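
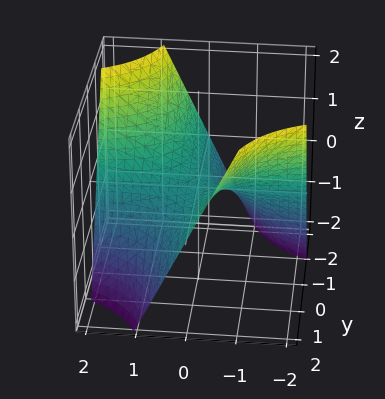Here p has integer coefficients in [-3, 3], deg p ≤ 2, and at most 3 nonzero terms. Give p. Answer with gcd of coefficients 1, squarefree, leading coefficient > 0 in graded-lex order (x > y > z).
The degree is 2 — a hyperbolic paraboloid; a quadric.
From the axis intercepts and sections: it meets the z-axis at z = 0 (among the integer gridlines); every point of the y-axis in the box is on the surface; the visible x-axis segment lies entirely on the surface.
Solving for integer coefficients yields p as stated.

x*y + z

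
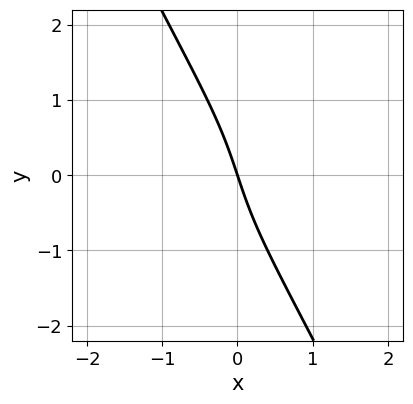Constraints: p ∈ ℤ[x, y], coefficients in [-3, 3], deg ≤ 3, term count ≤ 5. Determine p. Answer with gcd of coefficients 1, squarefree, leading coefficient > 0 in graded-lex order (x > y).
2*x*y^2 + y^3 + 3*x + y

1. Degree: the shape is more complex than any degree-2 curve, so deg p = 3.
2. From the axis intercepts and sections: one y-axis crossing is at y = 0; it meets the x-axis at x = 0 (among the integer gridlines).
3. Putting this together gives p.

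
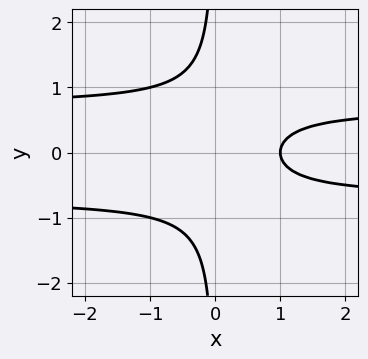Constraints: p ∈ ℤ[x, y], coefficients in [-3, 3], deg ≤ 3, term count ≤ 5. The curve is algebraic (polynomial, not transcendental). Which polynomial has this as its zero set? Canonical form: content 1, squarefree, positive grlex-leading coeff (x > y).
2*x*y^2 - x + 1

deg p = 3.
Symmetries: the y ↦ −y reflection is a symmetry, so y appears only in even powers.
From the axis intercepts and sections: it misses every integer gridline on the y-axis; one x-axis crossing is at x = 1.
Together with the visible shape, these determine p as stated.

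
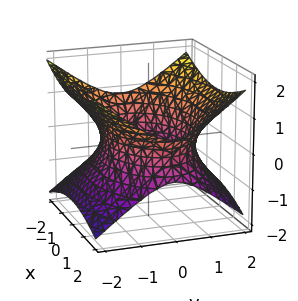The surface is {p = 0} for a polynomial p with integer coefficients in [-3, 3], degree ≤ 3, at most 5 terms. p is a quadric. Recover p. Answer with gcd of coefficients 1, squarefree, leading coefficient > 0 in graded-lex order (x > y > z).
x^2 + 2*y^2 - 3*z^2 - 3

(a) Degree: one connected sheet with a waist; a quadric, so deg p = 2.
(b) Symmetries: mirror symmetry z ↦ −z ⇒ only even powers of z; mirror symmetry x ↦ −x ⇒ only even powers of x; it's symmetric under y → −y, forcing even powers of y.
(c) Against the integer gridlines: the surface avoids every integer z-axis point in the box.
(d) Putting this together gives p.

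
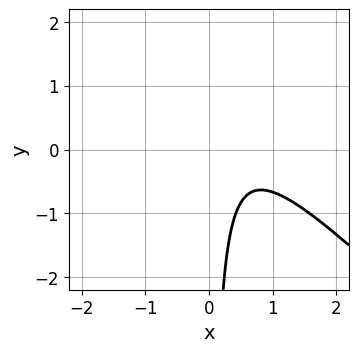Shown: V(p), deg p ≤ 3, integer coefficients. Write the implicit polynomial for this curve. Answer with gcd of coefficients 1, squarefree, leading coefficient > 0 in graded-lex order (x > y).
1. The degree is 2 — the shape is more complex than any degree-1 curve.
2. From the visible intercepts: the curve avoids every integer x-axis point in the box; it misses every integer gridline on the y-axis.
3. Assembling these constraints gives the stated polynomial.

3*x^2 + 3*x*y - 3*x + 2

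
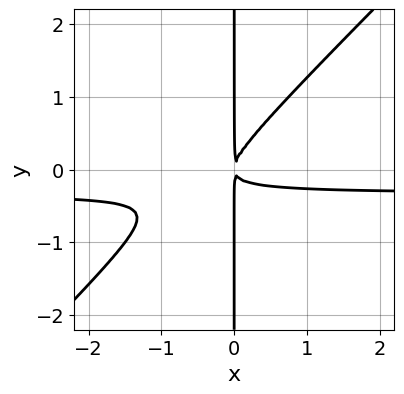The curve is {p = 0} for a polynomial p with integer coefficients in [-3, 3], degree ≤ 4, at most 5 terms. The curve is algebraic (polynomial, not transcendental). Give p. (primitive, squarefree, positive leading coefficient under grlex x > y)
3*x^2*y - 3*x*y^2 + x^2

The degree is 3 — no degree-2 curve has this shape.
From the axis intercepts and sections: every point of the y-axis in the box is on the curve.
These observations pin down the coefficients.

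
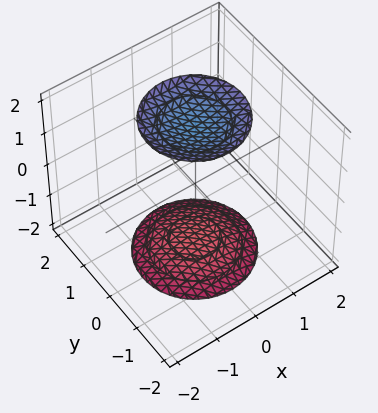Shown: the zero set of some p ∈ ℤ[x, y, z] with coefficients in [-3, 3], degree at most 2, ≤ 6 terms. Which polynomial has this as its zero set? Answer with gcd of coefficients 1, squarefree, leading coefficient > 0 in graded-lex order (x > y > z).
x^2 + y^2 - z^2 + 3

1. The picture has 2 separate pieces.
2. The degree is 2 — two separate bowl-shaped sheets opening away from each other; a quadric.
3. Symmetries: the surface is invariant under rotation about z: p = q(x² + y², z); it's symmetric under z → −z, forcing even powers of z.
4. Against the integer gridlines: a circular section at z = -2 has radius exactly 1; it misses every integer gridline on the y-axis; it misses every integer gridline on the x-axis.
5. These observations pin down the coefficients.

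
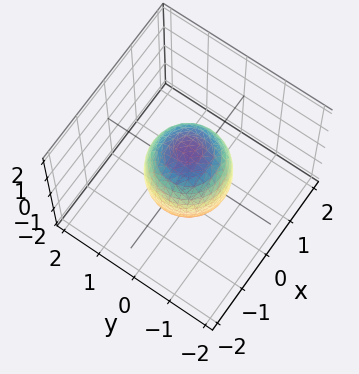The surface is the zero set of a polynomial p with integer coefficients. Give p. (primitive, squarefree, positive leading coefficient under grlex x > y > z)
(a) deg p = 2.
(b) Symmetries: rotational symmetry about the z-axis ⇒ p depends on x, y only through x² + y²; the z ↦ −z reflection is a symmetry, so z appears only in even powers.
(c) From the visible intercepts: among the integer gridlines, it crosses the x-axis at x ∈ {-1, 1}; among the integer gridlines, it crosses the y-axis at y ∈ {-1, 1}; a circular section at z = 0 has radius exactly 1.
(d) These observations pin down the coefficients.

2*x^2 + 2*y^2 + z^2 - 2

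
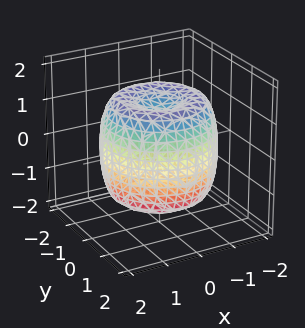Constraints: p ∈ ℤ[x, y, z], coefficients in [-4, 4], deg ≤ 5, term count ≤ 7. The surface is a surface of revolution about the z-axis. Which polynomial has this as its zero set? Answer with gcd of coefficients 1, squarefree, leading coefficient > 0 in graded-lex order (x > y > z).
Degree: no degree-3 surface has this shape, so deg p = 4.
Symmetries: rotational symmetry about the z-axis ⇒ p depends on x, y only through x² + y².
Observable constraints: the z-axis gridline crossings are at z ∈ {-1, 1}; a circular section at z = 0 has radius between 1 and 2.
Fitting integer coefficients to these (and the overall shape) gives p.

x^4 + 2*x^2*y^2 + y^4 - 2*x^2 - 2*y^2 + z^2 - 1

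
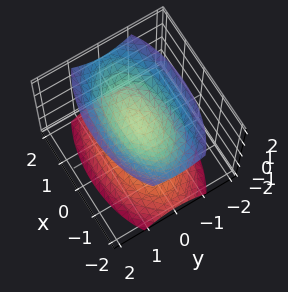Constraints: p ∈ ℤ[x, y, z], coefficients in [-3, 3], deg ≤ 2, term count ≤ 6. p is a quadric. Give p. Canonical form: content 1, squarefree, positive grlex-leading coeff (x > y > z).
1. The picture has 2 separate pieces.
2. deg p = 2.
3. Symmetries: the y ↦ −y reflection is a symmetry, so y appears only in even powers; mirror symmetry x ↦ −x ⇒ only even powers of x; mirror symmetry z ↦ −z ⇒ only even powers of z.
4. Observable constraints: the surface avoids every integer x-axis point in the box; the surface avoids every integer y-axis point in the box.
5. The integer polynomial consistent with all of this is the stated p.

x^2 + 3*y^2 - 2*z^2 + 1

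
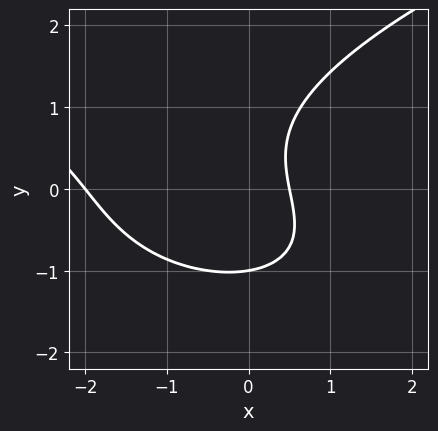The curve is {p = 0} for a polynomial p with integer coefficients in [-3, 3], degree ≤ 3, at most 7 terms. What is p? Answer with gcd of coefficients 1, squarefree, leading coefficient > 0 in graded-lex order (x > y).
Degree: the shape is more complex than any degree-2 curve, so deg p = 3.
From the axis intercepts and sections: one x-axis crossing is at x = -2; one y-axis crossing is at y = -1.
Matching integer coefficients to the picture gives p.

2*y^3 - 2*x^2 - 2*x*y - 3*x + 2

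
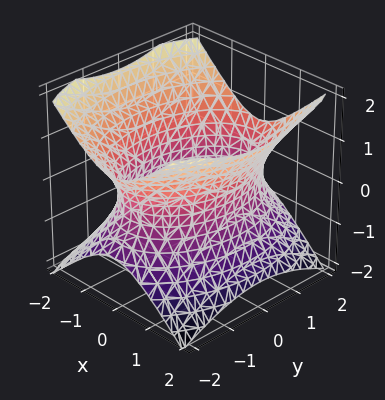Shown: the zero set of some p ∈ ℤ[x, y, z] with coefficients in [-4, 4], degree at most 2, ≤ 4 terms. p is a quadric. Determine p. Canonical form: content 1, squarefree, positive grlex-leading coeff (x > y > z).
First, deg p = 2. One connected sheet with a waist; a quadric.
Then, symmetries: the y ↦ −y reflection is a symmetry, so y appears only in even powers; mirror symmetry z ↦ −z ⇒ only even powers of z; it's symmetric under x → −x, forcing even powers of x.
Next, reading off the gridlines: it misses every integer gridline on the z-axis.
Finally, these observations pin down the coefficients.

2*x^2 + y^2 - 2*z^2 - 3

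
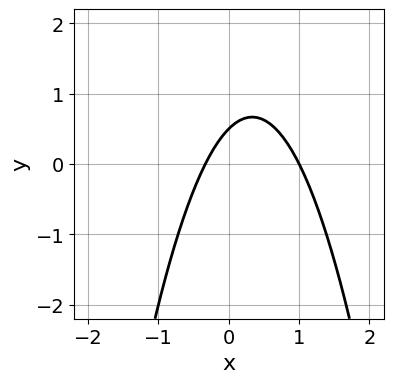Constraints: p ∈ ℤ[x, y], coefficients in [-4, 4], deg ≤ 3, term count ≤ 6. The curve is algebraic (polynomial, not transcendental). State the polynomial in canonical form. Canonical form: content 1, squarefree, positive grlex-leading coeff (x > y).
(a) The degree is 2 — a generic line meets the curve in up to 2 points.
(b) From the axis intercepts and sections: one x-axis crossing is at x = 1.
(c) Solving for integer coefficients yields p as stated.

3*x^2 - 2*x + 2*y - 1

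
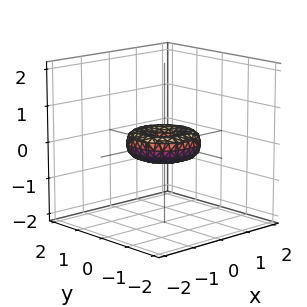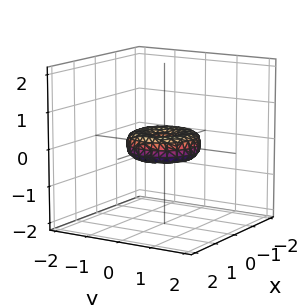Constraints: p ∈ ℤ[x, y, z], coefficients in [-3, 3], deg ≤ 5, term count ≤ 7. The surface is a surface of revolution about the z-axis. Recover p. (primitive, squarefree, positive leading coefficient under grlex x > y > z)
x^4 + 2*x^2*y^2 + y^4 - x^2 - y^2 + 2*z^2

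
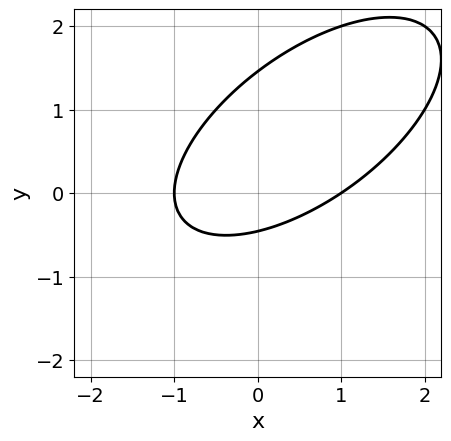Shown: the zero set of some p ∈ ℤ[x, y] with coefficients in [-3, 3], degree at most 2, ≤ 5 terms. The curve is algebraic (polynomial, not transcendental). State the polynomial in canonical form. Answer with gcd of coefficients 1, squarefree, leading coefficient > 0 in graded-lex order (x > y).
2*x^2 - 3*x*y + 3*y^2 - 3*y - 2

First, deg p = 2. No degree-1 curve has this shape.
Next, checking where it meets the axes: among the integer gridlines, it crosses the x-axis at x ∈ {-1, 1}.
Finally, matching integer coefficients to the picture gives p.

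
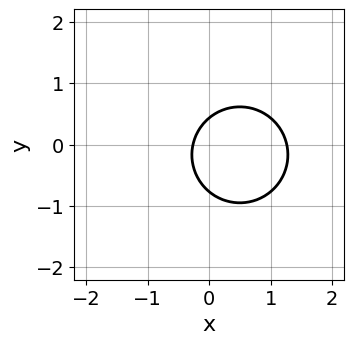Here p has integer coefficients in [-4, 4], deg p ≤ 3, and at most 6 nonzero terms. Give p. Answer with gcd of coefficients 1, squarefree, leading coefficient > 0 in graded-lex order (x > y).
(a) The degree is 2 — no degree-1 curve has this shape.
(b) The integer polynomial consistent with all of this is the stated p.

3*x^2 + 3*y^2 - 3*x + y - 1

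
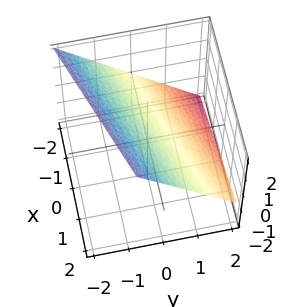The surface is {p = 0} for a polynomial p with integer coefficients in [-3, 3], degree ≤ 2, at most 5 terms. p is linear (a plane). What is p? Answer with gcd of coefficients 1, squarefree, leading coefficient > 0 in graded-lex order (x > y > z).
x - 3*y - 3*z + 2

deg p = 1.
Observable constraints: one x-axis crossing is at x = -2.
Together with the visible shape, these determine p as stated.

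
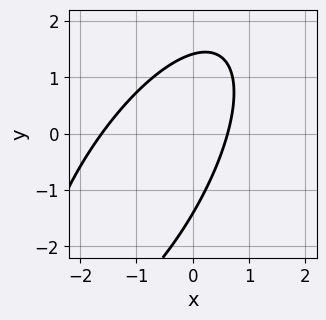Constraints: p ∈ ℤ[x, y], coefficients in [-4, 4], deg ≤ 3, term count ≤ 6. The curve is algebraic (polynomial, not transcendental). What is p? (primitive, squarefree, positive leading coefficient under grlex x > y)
2*x^2 - 2*x*y + y^2 + 2*x - 2

(a) The degree is 2 — the shape is more complex than any degree-1 curve.
(b) Putting this together gives p.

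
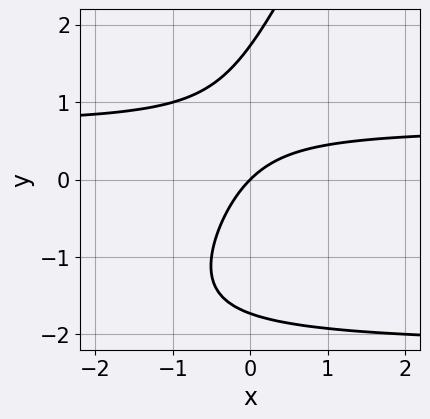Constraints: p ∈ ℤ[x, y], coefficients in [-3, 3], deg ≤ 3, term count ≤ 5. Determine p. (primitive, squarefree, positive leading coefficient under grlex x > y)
2*x*y^2 - y^3 + 3*x*y - 3*x + 3*y

(a) The degree is 3 — no degree-2 curve has this shape.
(b) Against the integer gridlines: it meets the x-axis at x = 0 (among the integer gridlines); it meets the y-axis at y = 0 (among the integer gridlines).
(c) Fitting integer coefficients to these (and the overall shape) gives p.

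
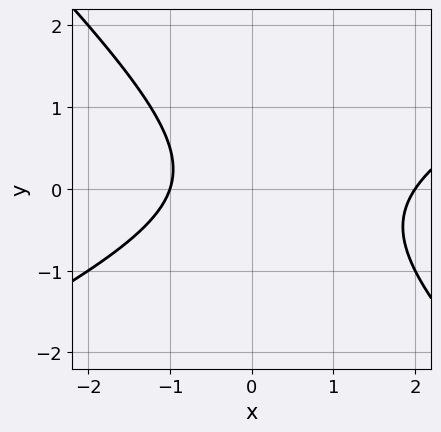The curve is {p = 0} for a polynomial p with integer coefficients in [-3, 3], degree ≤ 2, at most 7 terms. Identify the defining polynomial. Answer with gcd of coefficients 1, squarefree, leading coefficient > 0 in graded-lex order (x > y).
x^2 - x*y - 2*y^2 - x - 2

(a) deg p = 2.
(b) Against the integer gridlines: the x-axis gridline crossings are at x ∈ {-1, 2}; no y-intercept at any integer in the box.
(c) The integer polynomial consistent with all of this is the stated p.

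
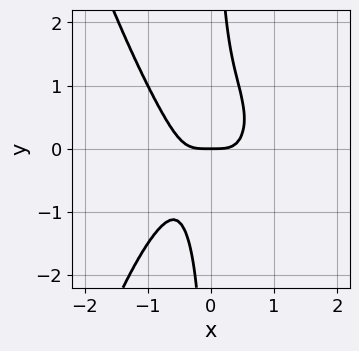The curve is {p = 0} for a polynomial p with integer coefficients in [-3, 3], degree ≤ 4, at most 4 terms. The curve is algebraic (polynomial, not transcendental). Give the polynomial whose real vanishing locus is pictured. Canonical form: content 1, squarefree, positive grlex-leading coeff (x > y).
3*x^4 + 2*x*y^2 - y

The degree is 4 — a generic line meets the curve in up to 4 points.
Against the integer gridlines: it meets the x-axis at x = 0 (among the integer gridlines); it crosses the y-axis at the gridline y = 0.
Assembling these constraints gives the stated polynomial.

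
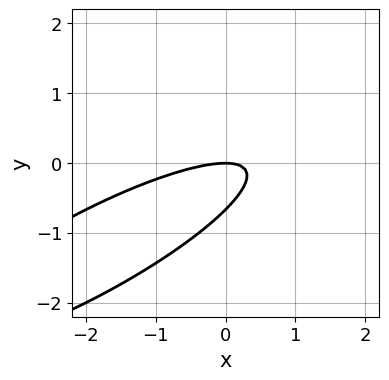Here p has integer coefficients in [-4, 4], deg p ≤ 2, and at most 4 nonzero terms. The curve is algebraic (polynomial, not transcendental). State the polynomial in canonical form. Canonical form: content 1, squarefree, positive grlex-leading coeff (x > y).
(a) The degree is 2 — no degree-1 curve has this shape.
(b) From the axis intercepts and sections: one x-axis crossing is at x = 0; it meets the y-axis at y = 0 (among the integer gridlines).
(c) The integer polynomial consistent with all of this is the stated p.

x^2 - 3*x*y + 3*y^2 + 2*y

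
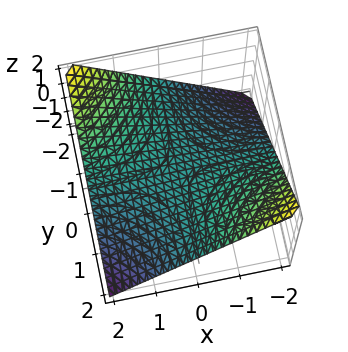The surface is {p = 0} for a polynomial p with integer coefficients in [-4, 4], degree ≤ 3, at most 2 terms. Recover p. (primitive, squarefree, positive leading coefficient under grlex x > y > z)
x*y + 2*z

deg p = 2.
From the axis intercepts and sections: the visible x-axis segment lies entirely on the surface; every point of the y-axis in the box is on the surface; it meets the z-axis at z = 0 (among the integer gridlines).
Solving for integer coefficients yields p as stated.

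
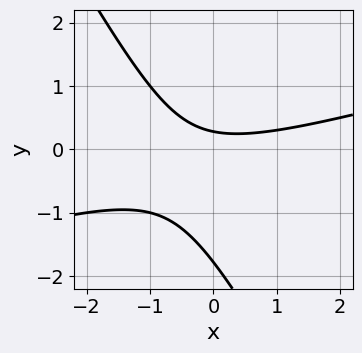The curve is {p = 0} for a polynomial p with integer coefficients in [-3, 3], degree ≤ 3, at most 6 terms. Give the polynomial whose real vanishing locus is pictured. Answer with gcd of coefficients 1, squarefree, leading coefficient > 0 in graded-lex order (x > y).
x^2 - 3*x*y - 2*y^2 - 3*y + 1

First, the degree is 2 — a generic line meets the curve in up to 2 points.
Then, from the visible intercepts: no x-intercept at any integer in the box.
Finally, together with the visible shape, these determine p as stated.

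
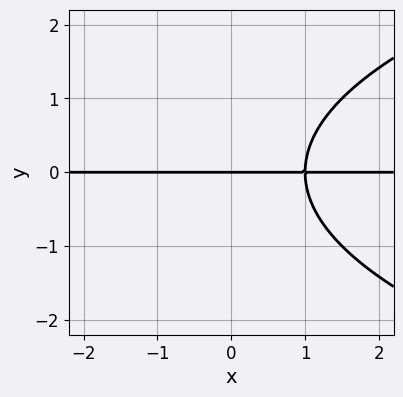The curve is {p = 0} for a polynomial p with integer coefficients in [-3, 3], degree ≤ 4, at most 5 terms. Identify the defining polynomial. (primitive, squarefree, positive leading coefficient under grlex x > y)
y^3 - 2*x*y + 2*y

(a) The degree is 3 — a generic line meets the curve in up to 3 points.
(b) From the visible intercepts: it crosses the y-axis at the gridline y = 0; every point of the x-axis in the box is on the curve.
(c) Together with the visible shape, these determine p as stated.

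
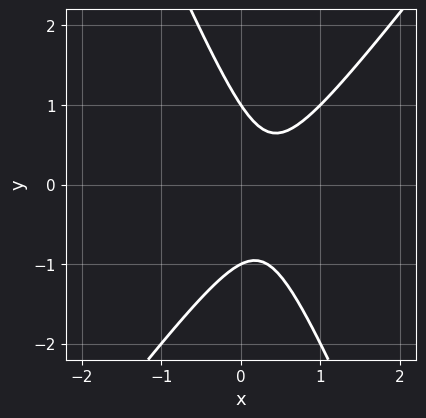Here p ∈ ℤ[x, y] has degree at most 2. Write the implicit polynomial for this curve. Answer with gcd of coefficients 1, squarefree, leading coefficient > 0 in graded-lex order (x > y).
(a) The degree is 2 — the shape is more complex than any degree-1 curve.
(b) Reading off the gridlines: the curve avoids every integer x-axis point in the box; among the integer gridlines, it crosses the y-axis at y ∈ {-1, 1}.
(c) Matching integer coefficients to the picture gives p.

3*x^2 - x*y - y^2 - 2*x + 1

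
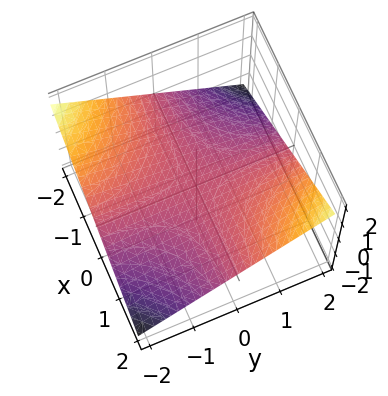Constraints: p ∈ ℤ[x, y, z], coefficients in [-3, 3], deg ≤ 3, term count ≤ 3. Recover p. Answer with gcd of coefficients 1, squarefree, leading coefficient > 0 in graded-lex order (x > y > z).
x*y - 3*z

First, degree: a saddle surface; a quadric, so deg p = 2.
Then, observable constraints: one z-axis crossing is at z = 0; every point of the y-axis in the box is on the surface; every point of the x-axis in the box is on the surface.
Finally, putting this together gives p.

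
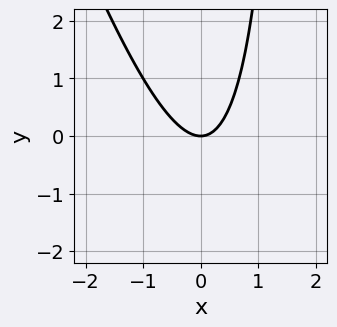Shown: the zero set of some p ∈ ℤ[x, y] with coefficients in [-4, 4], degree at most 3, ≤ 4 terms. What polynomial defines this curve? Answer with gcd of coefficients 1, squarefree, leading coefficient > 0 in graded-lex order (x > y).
First, deg p = 2. A generic line meets the curve in up to 2 points.
Then, against the integer gridlines: one x-axis crossing is at x = 0; one y-axis crossing is at y = 0.
Finally, assembling these constraints gives the stated polynomial.

3*x^2 + x*y - 2*y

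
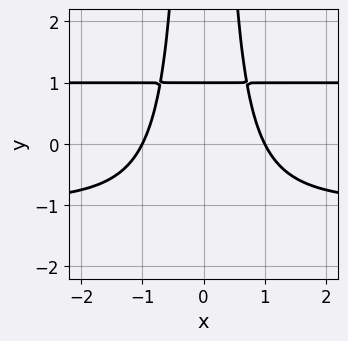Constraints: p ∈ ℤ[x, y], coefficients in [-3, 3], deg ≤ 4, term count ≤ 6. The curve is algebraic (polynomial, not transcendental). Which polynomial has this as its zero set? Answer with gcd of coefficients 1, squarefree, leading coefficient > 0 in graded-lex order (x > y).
First, degree: the shape is more complex than any degree-3 curve, so deg p = 4.
Then, symmetries: the x ↦ −x reflection is a symmetry, so x appears only in even powers.
Then, from the axis intercepts and sections: the x-axis gridline crossings are at x ∈ {-1, 1}; one y-axis crossing is at y = 1.
Finally, these observations pin down the coefficients.

x^2*y^2 - x^2 - y + 1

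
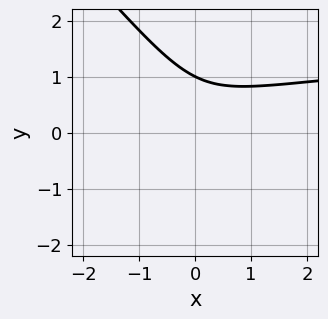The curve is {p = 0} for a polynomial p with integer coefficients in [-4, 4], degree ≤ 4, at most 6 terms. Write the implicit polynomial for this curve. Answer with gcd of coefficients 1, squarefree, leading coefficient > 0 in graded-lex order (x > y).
x^2*y + 3*x*y^2 + 2*y^3 - 2*x^2 - 2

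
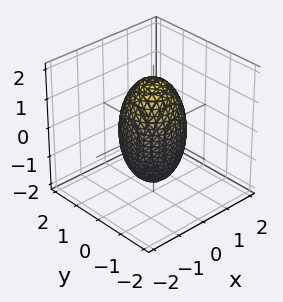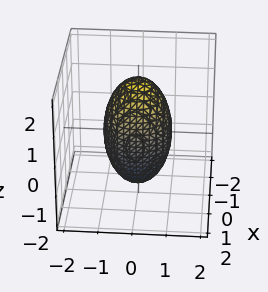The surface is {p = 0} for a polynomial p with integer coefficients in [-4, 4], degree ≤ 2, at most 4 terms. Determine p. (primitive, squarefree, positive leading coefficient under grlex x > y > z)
(a) The degree is 2 — the shape is more complex than any degree-1 surface.
(b) Symmetry: the z-axis is an axis of rotation, so x and y enter only as x² + y².
(c) Reading off the gridlines: the x-axis gridline crossings are at x ∈ {-1, 1}; a circular section at z = 1 has radius between 0 and 1.
(d) The integer polynomial consistent with all of this is the stated p.

3*x^2 + 3*y^2 + z^2 - 3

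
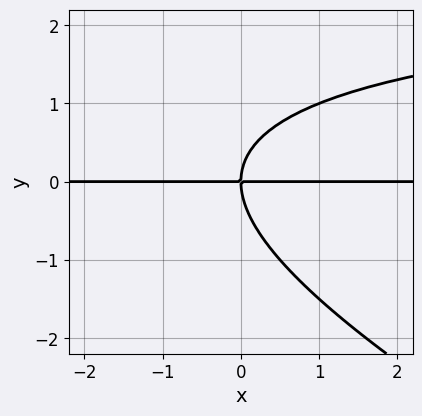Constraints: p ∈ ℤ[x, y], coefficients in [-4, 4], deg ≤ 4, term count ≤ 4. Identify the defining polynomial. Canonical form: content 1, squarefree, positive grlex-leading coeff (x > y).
x*y^2 + 2*y^3 - 3*x*y

1. The degree is 3 — a generic line meets the curve in up to 3 points.
2. Against the integer gridlines: one y-axis crossing is at y = 0; the visible x-axis segment lies entirely on the curve.
3. These observations pin down the coefficients.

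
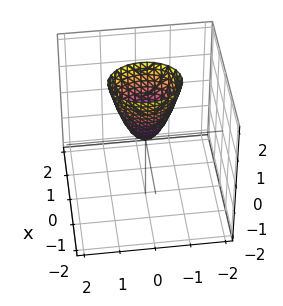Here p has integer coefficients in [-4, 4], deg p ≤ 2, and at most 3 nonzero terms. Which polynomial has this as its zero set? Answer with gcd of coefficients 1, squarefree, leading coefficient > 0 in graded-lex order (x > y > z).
1. Degree: a paraboloid; a quadric, so deg p = 2.
2. Symmetries: it's symmetric under x → −x, forcing even powers of x; the y ↦ −y reflection is a symmetry, so y appears only in even powers.
3. Reading off the gridlines: it meets the y-axis at y = 0 (among the integer gridlines); it crosses the z-axis at the gridline z = 0; one x-axis crossing is at x = 0.
4. Assembling these constraints gives the stated polynomial.

3*x^2 + 2*y^2 - z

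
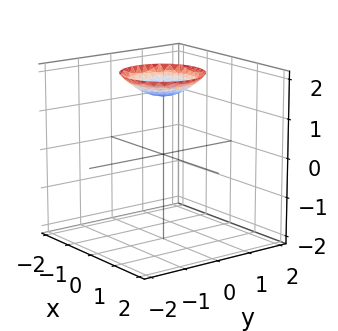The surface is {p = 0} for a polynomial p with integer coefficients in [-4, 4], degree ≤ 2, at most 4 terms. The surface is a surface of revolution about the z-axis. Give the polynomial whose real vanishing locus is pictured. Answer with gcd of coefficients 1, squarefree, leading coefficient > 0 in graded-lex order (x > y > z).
Degree: a generic line meets the surface in up to 2 points, so deg p = 2.
Symmetries: the z-axis is an axis of rotation, so x and y enter only as x² + y².
Observable constraints: the surface avoids every integer y-axis point in the box; no x-intercept at any integer in the box.
Matching integer coefficients to the picture gives p.

x^2 + y^2 - 2*z + 3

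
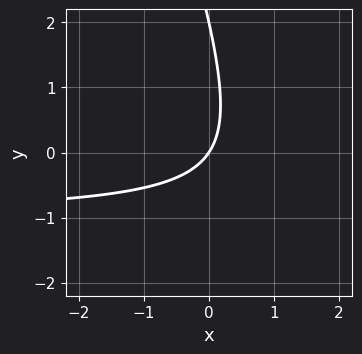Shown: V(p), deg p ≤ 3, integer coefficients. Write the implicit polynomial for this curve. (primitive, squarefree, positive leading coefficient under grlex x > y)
1. The degree is 2 — no degree-1 curve has this shape.
2. Observable constraints: it crosses the x-axis at the gridline x = 0; the y-axis gridline crossings are at y ∈ {0, 2}.
3. Matching integer coefficients to the picture gives p.

3*x*y + y^2 + 3*x - 2*y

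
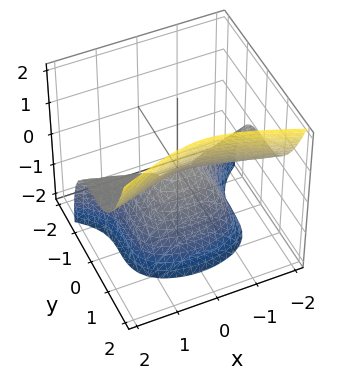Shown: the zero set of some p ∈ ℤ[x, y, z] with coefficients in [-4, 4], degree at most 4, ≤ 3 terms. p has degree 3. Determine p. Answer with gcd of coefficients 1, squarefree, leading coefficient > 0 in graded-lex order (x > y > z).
(a) Degree: no degree-2 surface has this shape, so deg p = 3.
(b) Checking where it meets the axes: it crosses the y-axis at the gridline y = 0; one z-axis crossing is at z = 0; every point of the x-axis in the box is on the surface.
(c) Assembling these constraints gives the stated polynomial.

x^2*z - 2*y^3 + z^2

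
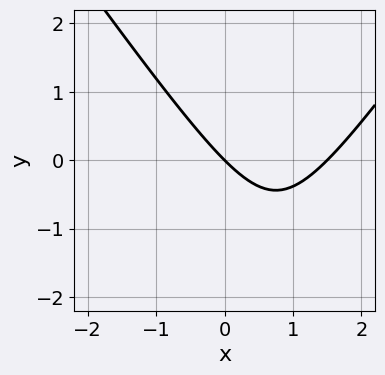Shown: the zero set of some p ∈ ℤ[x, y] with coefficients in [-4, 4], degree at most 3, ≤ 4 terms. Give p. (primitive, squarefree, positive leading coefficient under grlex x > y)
2*x^2 - y^2 - 3*x - 3*y

First, the degree is 2 — no degree-1 curve has this shape.
Next, from the visible intercepts: one y-axis crossing is at y = 0; it crosses the x-axis at the gridline x = 0.
Finally, matching integer coefficients to the picture gives p.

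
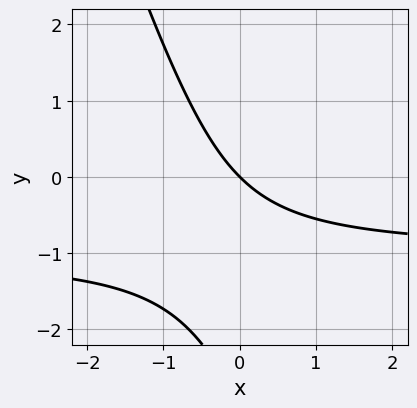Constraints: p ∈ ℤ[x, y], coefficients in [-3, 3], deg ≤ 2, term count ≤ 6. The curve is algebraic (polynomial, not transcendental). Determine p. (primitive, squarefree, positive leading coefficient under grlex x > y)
(a) The degree is 2 — a generic line meets the curve in up to 2 points.
(b) Against the integer gridlines: it crosses the x-axis at the gridline x = 0; it meets the y-axis at y = 0 (among the integer gridlines).
(c) Putting this together gives p.

3*x*y + y^2 + 3*x + 3*y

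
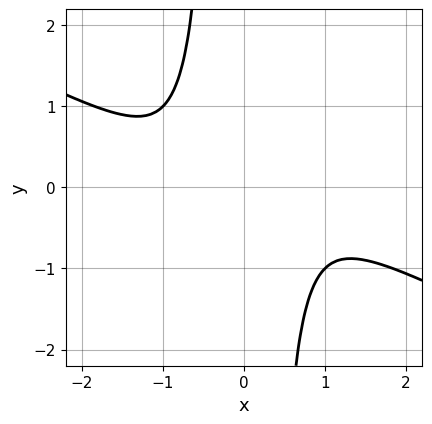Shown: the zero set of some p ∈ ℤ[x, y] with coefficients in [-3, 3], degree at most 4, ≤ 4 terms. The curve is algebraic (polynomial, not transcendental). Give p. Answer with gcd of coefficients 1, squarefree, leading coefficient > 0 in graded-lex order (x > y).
(a) Degree: the shape is more complex than any degree-3 curve, so deg p = 4.
(b) Reading off the gridlines: it misses every integer gridline on the x-axis; it misses every integer gridline on the y-axis.
(c) Solving for integer coefficients yields p as stated.

x^4 + 2*x^3*y + 1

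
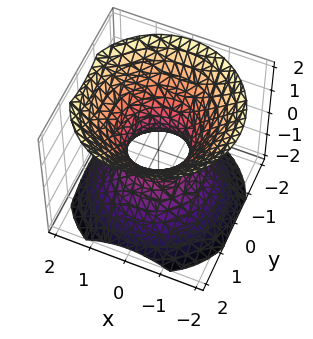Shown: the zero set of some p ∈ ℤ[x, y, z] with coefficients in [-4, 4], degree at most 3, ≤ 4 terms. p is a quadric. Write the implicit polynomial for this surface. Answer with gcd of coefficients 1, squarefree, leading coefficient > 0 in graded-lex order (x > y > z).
First, the degree is 2 — one connected sheet with a waist; a quadric.
Next, by symmetry, the z-axis is an axis of rotation, so x and y enter only as x² + y²; it's symmetric under z → −z, forcing even powers of z.
Next, checking where it meets the axes: a circular section at z = 1 has radius between 1 and 2; no z-intercept at any integer in the box.
Finally, the integer polynomial consistent with all of this is the stated p.

3*x^2 + 3*y^2 - 3*z^2 - 2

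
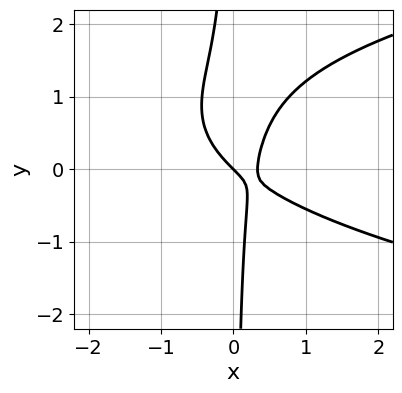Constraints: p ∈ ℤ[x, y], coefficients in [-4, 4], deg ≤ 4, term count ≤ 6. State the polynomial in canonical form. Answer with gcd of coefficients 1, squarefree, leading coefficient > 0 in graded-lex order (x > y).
3*x*y^2 - 3*x^2 - 3*x*y + x + y

1. deg p = 3. The shape is more complex than any degree-2 curve.
2. Reading off the gridlines: it meets the y-axis at y = 0 (among the integer gridlines); it crosses the x-axis at the gridline x = 0.
3. Solving for integer coefficients yields p as stated.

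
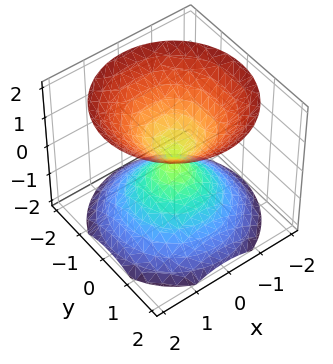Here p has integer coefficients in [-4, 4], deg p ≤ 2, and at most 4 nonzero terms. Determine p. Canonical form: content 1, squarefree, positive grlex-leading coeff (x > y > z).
x^2 + y^2 - z^2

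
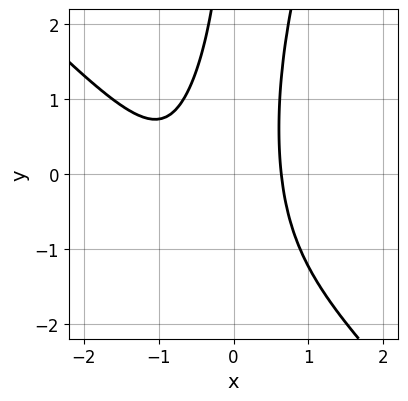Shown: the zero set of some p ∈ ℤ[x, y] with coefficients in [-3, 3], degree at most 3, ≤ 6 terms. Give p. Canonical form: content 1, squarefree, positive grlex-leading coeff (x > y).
3*x^3 + 2*x^2*y - x*y^2 + 3*x^2 - 2

(a) Degree: no degree-2 curve has this shape, so deg p = 3.
(b) From the axis intercepts and sections: the curve avoids every integer y-axis point in the box.
(c) Fitting integer coefficients to these (and the overall shape) gives p.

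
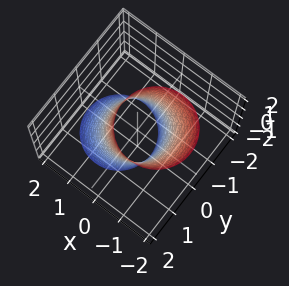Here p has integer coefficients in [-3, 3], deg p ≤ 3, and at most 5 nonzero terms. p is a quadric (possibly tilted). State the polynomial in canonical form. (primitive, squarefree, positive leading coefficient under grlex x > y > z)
1. deg p = 2. The shape is more complex than any degree-1 surface.
2. Checking where it meets the axes: among the integer gridlines, it crosses the y-axis at y ∈ {-1, 1}; the x-axis gridline crossings are at x ∈ {-1, 1}.
3. These observations pin down the coefficients.

3*x^2 + 2*x*z + 3*y^2 - 3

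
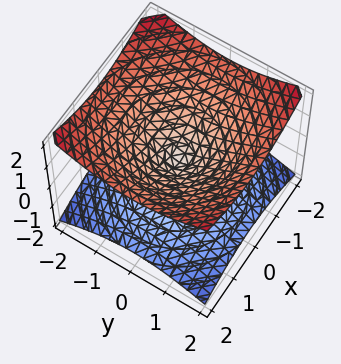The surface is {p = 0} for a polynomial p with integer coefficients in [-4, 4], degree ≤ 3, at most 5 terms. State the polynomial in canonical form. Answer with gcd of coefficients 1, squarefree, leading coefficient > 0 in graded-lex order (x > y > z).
x^2 + y^2 - 2*z^2

(a) Degree: a double cone through the origin; a quadric, so deg p = 2.
(b) Symmetries: it's symmetric under z → −z, forcing even powers of z; rotational symmetry about the z-axis ⇒ p depends on x, y only through x² + y².
(c) From the visible intercepts: one x-axis crossing is at x = 0; it crosses the z-axis at the gridline z = 0; one y-axis crossing is at y = 0.
(d) Solving for integer coefficients yields p as stated.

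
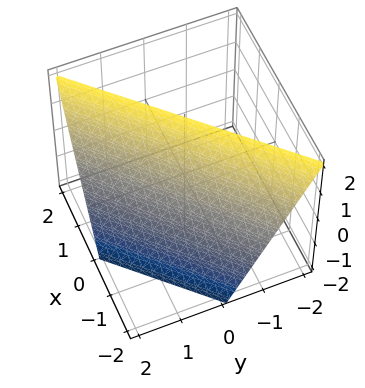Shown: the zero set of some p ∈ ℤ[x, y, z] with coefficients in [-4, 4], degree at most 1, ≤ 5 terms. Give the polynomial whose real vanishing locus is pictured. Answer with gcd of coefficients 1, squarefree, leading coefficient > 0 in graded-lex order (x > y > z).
2*x - 2*y - z + 2

First, degree: the surface is flat (a plane), so deg p = 1.
Then, observable constraints: it crosses the x-axis at the gridline x = -1; it meets the y-axis at y = 1 (among the integer gridlines); it crosses the z-axis at the gridline z = 2.
Finally, together with the visible shape, these determine p as stated.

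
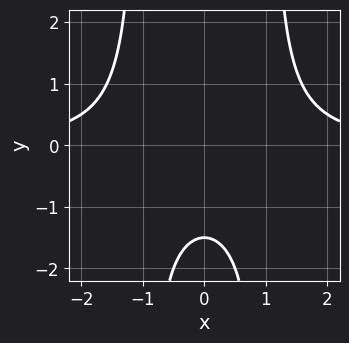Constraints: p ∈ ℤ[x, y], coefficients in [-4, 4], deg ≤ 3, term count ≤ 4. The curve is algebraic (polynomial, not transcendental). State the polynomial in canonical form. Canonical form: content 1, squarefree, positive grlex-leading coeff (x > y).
2*x^2*y - 2*y - 3

1. deg p = 3. A generic line meets the curve in up to 3 points.
2. Symmetries: it's symmetric under x → −x, forcing even powers of x.
3. Against the integer gridlines: the curve avoids every integer x-axis point in the box.
4. Matching integer coefficients to the picture gives p.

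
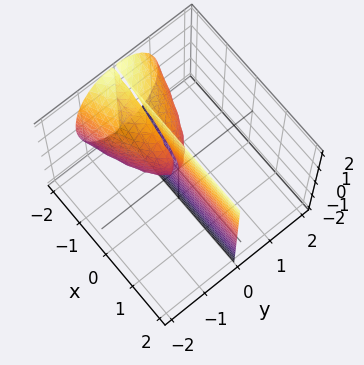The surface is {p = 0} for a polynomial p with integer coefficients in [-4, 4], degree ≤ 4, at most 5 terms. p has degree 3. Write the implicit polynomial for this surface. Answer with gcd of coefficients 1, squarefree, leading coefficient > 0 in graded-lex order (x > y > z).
First, I count 2 distinct pieces.
Next, degree: no degree-2 surface has this shape, so deg p = 3.
Next, checking where it meets the axes: the visible x-axis segment lies entirely on the surface; the visible z-axis segment lies entirely on the surface; it meets the y-axis at y = 0 (among the integer gridlines).
Finally, solving for integer coefficients yields p as stated.

3*y^3 + y*z^2 + 2*x*y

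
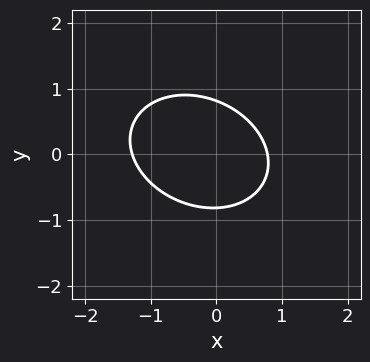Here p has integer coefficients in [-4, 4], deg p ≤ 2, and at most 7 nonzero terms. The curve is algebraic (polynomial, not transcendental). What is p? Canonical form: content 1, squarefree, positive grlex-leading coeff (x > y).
1. deg p = 2. The shape is more complex than any degree-1 curve.
2. Solving for integer coefficients yields p as stated.

2*x^2 + x*y + 3*y^2 + x - 2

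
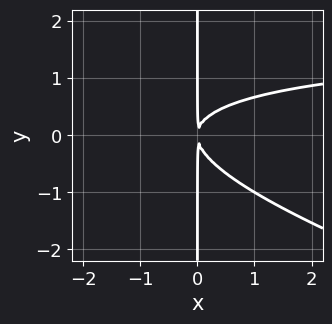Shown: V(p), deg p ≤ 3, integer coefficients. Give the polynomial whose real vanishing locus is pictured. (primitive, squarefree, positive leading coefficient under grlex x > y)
x^2*y + 3*x*y^2 - 2*x^2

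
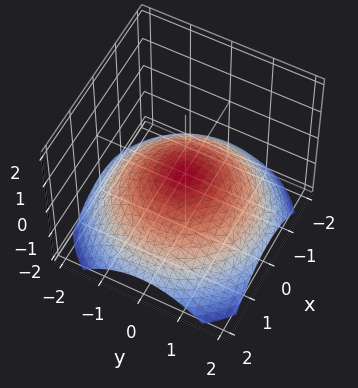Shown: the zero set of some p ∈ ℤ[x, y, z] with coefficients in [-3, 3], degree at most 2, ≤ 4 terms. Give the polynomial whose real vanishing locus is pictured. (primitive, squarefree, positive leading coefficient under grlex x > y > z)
First, the degree is 2 — a paraboloid; a quadric.
Then, symmetries: the surface is invariant under rotation about z: p = q(x² + y², z).
Then, from the visible intercepts: it crosses the z-axis at the gridline z = 0; it meets the x-axis at x = 0 (among the integer gridlines); a circular section at z = -1 has radius between 1 and 2; one y-axis crossing is at y = 0.
Finally, matching integer coefficients to the picture gives p.

x^2 + y^2 + 3*z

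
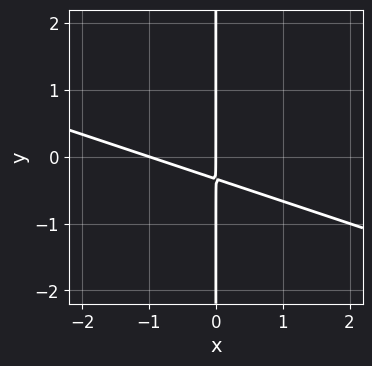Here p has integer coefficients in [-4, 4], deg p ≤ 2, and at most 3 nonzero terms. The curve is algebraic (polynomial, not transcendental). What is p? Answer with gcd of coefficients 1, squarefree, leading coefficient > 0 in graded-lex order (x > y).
First, the degree is 2 — the shape is more complex than any degree-1 curve.
Next, observable constraints: among the integer gridlines, it crosses the x-axis at x ∈ {-1, 0}; the visible y-axis segment lies entirely on the curve.
Finally, matching integer coefficients to the picture gives p.

x^2 + 3*x*y + x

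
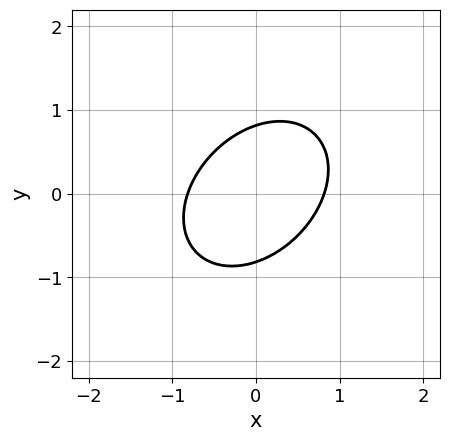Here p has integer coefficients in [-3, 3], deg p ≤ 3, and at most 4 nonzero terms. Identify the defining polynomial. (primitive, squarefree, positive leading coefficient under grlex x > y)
(a) deg p = 2. A generic line meets the curve in up to 2 points.
(b) Solving for integer coefficients yields p as stated.

3*x^2 - 2*x*y + 3*y^2 - 2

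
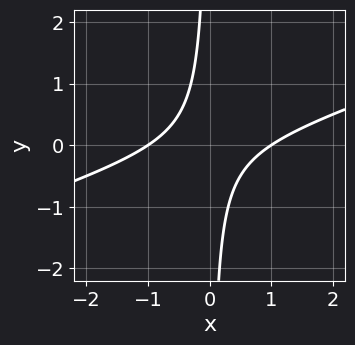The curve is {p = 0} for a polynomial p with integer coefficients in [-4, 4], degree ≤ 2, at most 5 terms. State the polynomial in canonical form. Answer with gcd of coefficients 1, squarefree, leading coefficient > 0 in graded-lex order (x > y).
x^2 - 3*x*y - 1

(a) The degree is 2 — a generic line meets the curve in up to 2 points.
(b) Against the integer gridlines: no y-intercept at any integer in the box; among the integer gridlines, it crosses the x-axis at x ∈ {-1, 1}.
(c) Solving for integer coefficients yields p as stated.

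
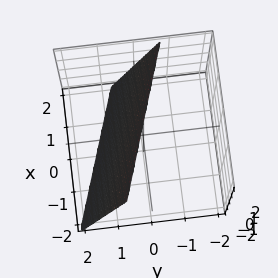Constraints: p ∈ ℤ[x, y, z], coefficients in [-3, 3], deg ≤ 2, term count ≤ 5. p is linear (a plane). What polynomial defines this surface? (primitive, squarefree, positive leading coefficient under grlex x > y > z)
x + 3*y + z - 2

The degree is 1 — every cross-section is a straight line — this is a plane.
From the axis intercepts and sections: it crosses the z-axis at the gridline z = 2; it crosses the x-axis at the gridline x = 2.
Putting this together gives p.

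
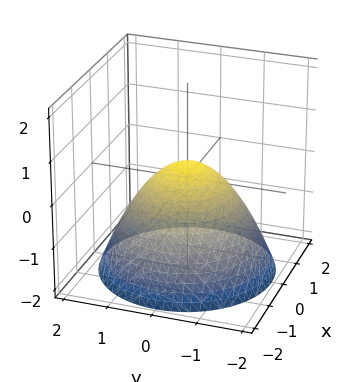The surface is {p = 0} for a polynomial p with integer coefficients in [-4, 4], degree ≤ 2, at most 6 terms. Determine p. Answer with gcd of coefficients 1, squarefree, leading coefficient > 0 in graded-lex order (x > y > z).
2*x^2 + 2*y^2 + 3*z - 1

1. The degree is 2 — a generic line meets the surface in up to 2 points.
2. Symmetry: every cross-section ⟂ z is a circle, so x, y appear only via x² + y².
3. Against the integer gridlines: a circular section at z = -1 has radius between 1 and 2.
4. These observations pin down the coefficients.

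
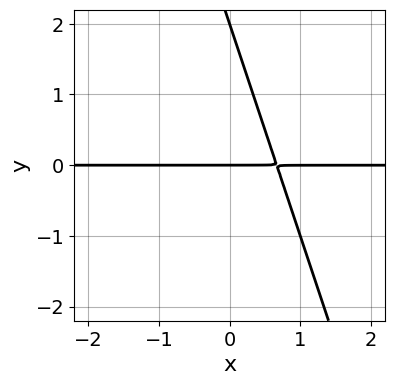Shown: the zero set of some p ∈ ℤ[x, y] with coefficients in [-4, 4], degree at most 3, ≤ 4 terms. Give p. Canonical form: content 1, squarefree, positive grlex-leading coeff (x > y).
(a) Degree: no degree-1 curve has this shape, so deg p = 2.
(b) Observable constraints: the y-axis gridline crossings are at y ∈ {0, 2}; every point of the x-axis in the box is on the curve.
(c) The integer polynomial consistent with all of this is the stated p.

3*x*y + y^2 - 2*y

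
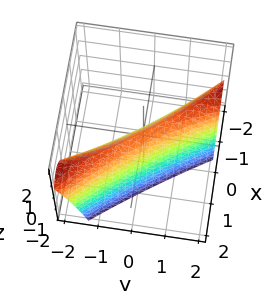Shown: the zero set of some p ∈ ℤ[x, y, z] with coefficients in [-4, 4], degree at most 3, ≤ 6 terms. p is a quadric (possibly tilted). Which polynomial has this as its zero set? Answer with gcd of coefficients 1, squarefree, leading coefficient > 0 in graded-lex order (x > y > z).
2*x^2 + 3*x*y + y^2 + z

First, degree: a generic line meets the surface in up to 2 points, so deg p = 2.
Then, reading off the gridlines: one z-axis crossing is at z = 0; one x-axis crossing is at x = 0.
Finally, solving for integer coefficients yields p as stated.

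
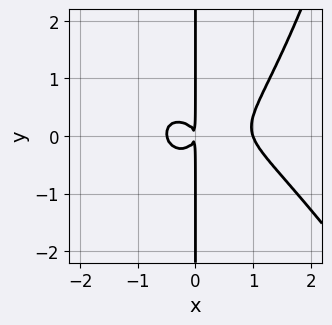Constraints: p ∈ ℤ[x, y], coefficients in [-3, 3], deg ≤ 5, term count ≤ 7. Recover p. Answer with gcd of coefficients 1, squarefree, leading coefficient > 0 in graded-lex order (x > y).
2*x^4 + x^3*y - x^3 - 3*x*y^2 - x^2

First, deg p = 4. The shape is more complex than any degree-3 curve.
Next, checking where it meets the axes: it meets the x-axis at x = 1 (among the integer gridlines); every point of the y-axis in the box is on the curve.
Finally, fitting integer coefficients to these (and the overall shape) gives p.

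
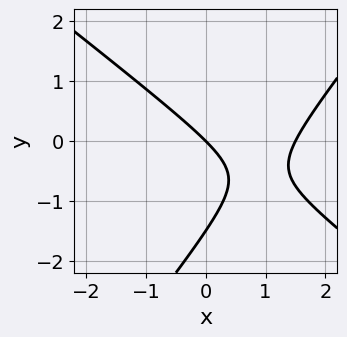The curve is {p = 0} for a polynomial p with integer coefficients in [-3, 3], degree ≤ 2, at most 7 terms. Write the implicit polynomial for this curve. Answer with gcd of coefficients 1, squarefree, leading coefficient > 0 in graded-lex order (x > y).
2*x^2 + x*y - 2*y^2 - 3*x - 3*y

Degree: a generic line meets the curve in up to 2 points, so deg p = 2.
Against the integer gridlines: it crosses the x-axis at the gridline x = 0; one y-axis crossing is at y = 0.
Matching integer coefficients to the picture gives p.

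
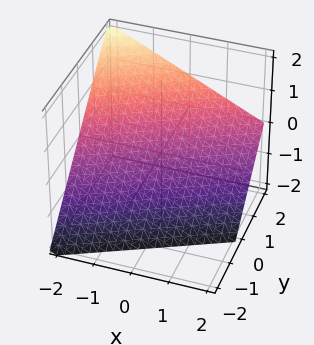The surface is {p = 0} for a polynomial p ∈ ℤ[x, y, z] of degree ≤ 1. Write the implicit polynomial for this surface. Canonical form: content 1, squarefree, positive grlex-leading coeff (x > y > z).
The degree is 1 — every cross-section is a straight line — this is a plane.
Observable constraints: one x-axis crossing is at x = -2; one z-axis crossing is at z = -1.
Putting this together gives p. Check: (0, 1, 0) on the y-axis lies on the surface, and p(0, 1, 0) = 0. ✓

x - 2*y + 2*z + 2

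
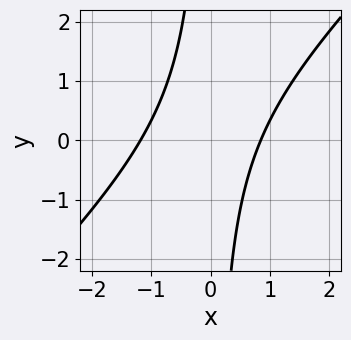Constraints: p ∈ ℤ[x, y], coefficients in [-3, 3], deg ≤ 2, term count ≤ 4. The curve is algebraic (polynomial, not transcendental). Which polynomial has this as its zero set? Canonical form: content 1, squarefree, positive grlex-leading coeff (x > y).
3*x^2 - 3*x*y + x - 3

First, degree: no degree-1 curve has this shape, so deg p = 2.
Next, against the integer gridlines: no y-intercept at any integer in the box.
Finally, together with the visible shape, these determine p as stated.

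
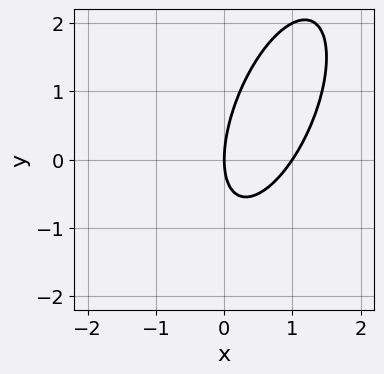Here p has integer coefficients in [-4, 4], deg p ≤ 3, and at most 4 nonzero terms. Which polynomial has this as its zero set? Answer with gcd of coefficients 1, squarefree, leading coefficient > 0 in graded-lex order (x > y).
(a) Degree: a generic line meets the curve in up to 2 points, so deg p = 2.
(b) Checking where it meets the axes: among the integer gridlines, it crosses the x-axis at x ∈ {0, 1}; it meets the y-axis at y = 0 (among the integer gridlines).
(c) Assembling these constraints gives the stated polynomial.

3*x^2 - 2*x*y + y^2 - 3*x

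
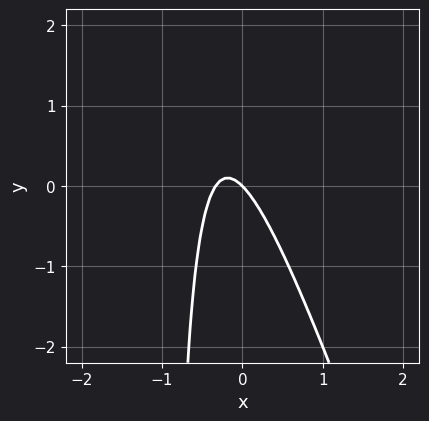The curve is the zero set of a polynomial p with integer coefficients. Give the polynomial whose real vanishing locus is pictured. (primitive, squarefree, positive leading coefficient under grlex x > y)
First, the degree is 2 — a generic line meets the curve in up to 2 points.
Next, checking where it meets the axes: it meets the x-axis at x = 0 (among the integer gridlines); it crosses the y-axis at the gridline y = 0.
Finally, putting this together gives p.

3*x^2 + x*y + x + y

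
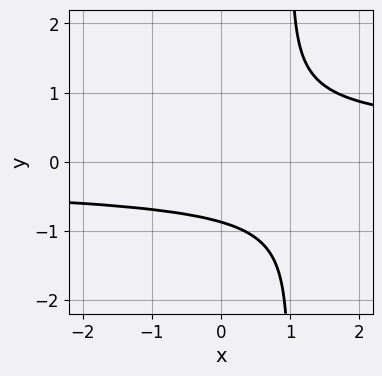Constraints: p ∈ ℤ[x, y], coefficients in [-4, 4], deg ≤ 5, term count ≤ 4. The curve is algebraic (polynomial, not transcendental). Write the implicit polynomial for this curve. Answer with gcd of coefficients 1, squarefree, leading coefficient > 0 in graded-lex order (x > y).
3*x*y^3 - 3*y^3 - 2

1. The degree is 4 — a generic line meets the curve in up to 4 points.
2. Against the integer gridlines: no x-intercept at any integer in the box.
3. The integer polynomial consistent with all of this is the stated p.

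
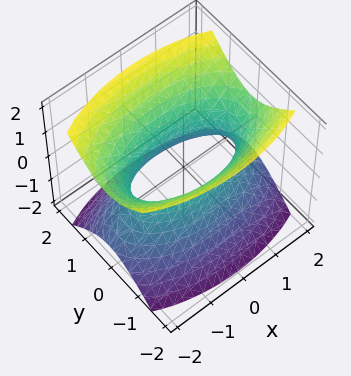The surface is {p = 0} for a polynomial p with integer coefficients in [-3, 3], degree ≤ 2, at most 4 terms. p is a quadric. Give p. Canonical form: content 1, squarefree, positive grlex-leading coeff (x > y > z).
(a) The degree is 2 — one connected sheet with a waist; a quadric.
(b) Symmetries: it's symmetric under x → −x, forcing even powers of x; the z ↦ −z reflection is a symmetry, so z appears only in even powers; it's symmetric under y → −y, forcing even powers of y.
(c) Reading off the gridlines: the surface avoids every integer z-axis point in the box.
(d) Together with the visible shape, these determine p as stated.

x^2 + 3*y^2 - 2*z^2 - 2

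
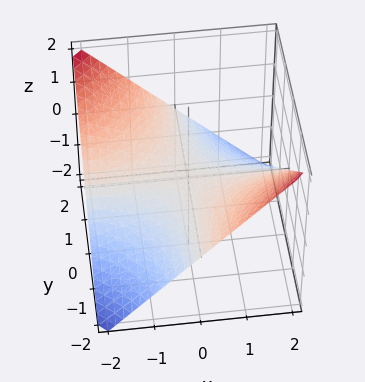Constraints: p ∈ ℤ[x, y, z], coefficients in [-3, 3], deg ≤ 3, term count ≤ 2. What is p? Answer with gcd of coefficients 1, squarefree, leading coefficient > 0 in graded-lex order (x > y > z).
First, the degree is 2 — a saddle surface; a quadric.
Next, against the integer gridlines: it crosses the z-axis at the gridline z = 0; the visible y-axis segment lies entirely on the surface; the visible x-axis segment lies entirely on the surface.
Finally, together with the visible shape, these determine p as stated.

x*y + 2*z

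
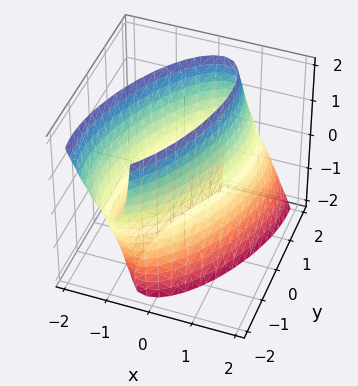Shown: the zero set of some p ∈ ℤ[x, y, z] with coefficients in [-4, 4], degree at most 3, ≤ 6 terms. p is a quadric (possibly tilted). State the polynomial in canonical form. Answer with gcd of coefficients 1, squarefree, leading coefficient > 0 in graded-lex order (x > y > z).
3*x^2 - 2*x*y + x*z + y^2 - 3

(a) Degree: the shape is more complex than any degree-1 surface, so deg p = 2.
(b) Reading off the gridlines: no z-intercept at any integer in the box; the x-axis gridline crossings are at x ∈ {-1, 1}.
(c) Solving for integer coefficients yields p as stated.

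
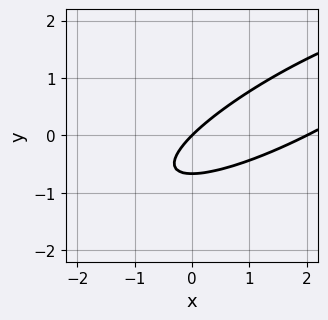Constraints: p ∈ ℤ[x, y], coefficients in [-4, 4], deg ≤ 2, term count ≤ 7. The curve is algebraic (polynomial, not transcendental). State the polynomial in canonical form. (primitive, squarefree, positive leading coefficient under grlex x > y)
x^2 - 3*x*y + 3*y^2 - 2*x + 2*y

The degree is 2 — a generic line meets the curve in up to 2 points.
From the visible intercepts: the x-axis gridline crossings are at x ∈ {0, 2}; it crosses the y-axis at the gridline y = 0.
Fitting integer coefficients to these (and the overall shape) gives p.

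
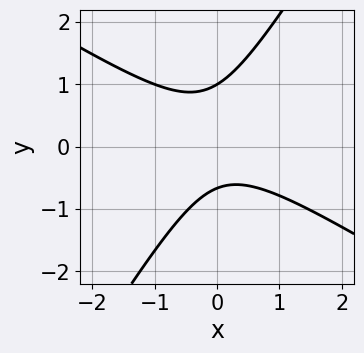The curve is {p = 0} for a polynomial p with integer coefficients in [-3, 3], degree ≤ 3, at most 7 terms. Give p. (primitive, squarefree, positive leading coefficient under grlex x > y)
1. deg p = 2. The shape is more complex than any degree-1 curve.
2. Observable constraints: one y-axis crossing is at y = 1; no x-intercept at any integer in the box.
3. The integer polynomial consistent with all of this is the stated p.

3*x^2 + 3*x*y - 3*y^2 + y + 2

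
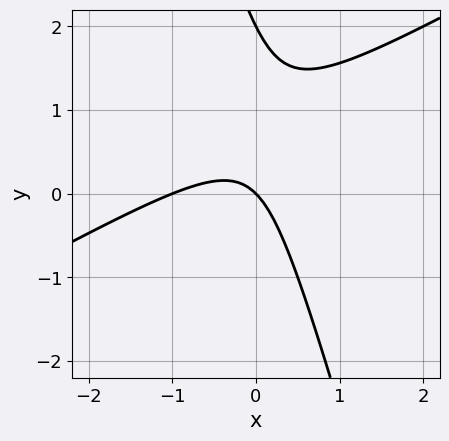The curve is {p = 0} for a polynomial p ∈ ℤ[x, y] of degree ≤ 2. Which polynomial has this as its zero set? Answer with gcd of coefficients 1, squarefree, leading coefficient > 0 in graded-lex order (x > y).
2*x^2 - 3*x*y - y^2 + 2*x + 2*y

(a) Degree: the shape is more complex than any degree-1 curve, so deg p = 2.
(b) Reading off the gridlines: the y-axis gridline crossings are at y ∈ {0, 2}; the x-axis gridline crossings are at x ∈ {-1, 0}.
(c) Assembling these constraints gives the stated polynomial.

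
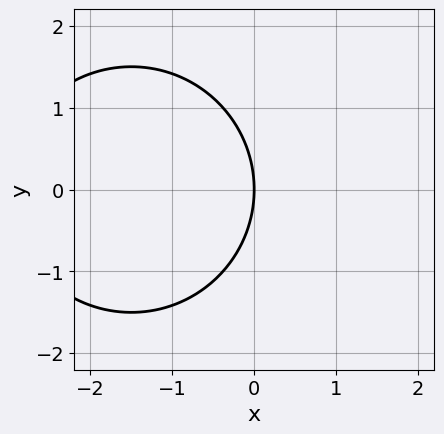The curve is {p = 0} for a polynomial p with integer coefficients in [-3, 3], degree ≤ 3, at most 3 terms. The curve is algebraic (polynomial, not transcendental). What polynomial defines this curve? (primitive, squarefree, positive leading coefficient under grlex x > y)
x^2 + y^2 + 3*x

1. The degree is 2 — no degree-1 curve has this shape.
2. Symmetries: the y ↦ −y reflection is a symmetry, so y appears only in even powers.
3. Observable constraints: one y-axis crossing is at y = 0; it meets the x-axis at x = 0 (among the integer gridlines).
4. Putting this together gives p.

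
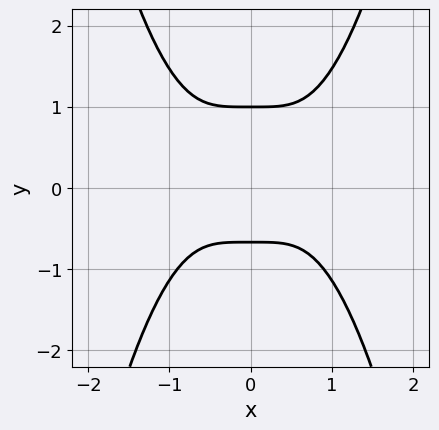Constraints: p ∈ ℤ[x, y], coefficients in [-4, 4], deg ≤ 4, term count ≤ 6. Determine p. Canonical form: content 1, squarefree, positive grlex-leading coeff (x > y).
Degree: a generic line meets the curve in up to 4 points, so deg p = 4.
Symmetries: it's symmetric under x → −x, forcing even powers of x.
Observable constraints: no x-intercept at any integer in the box; it meets the y-axis at y = 1 (among the integer gridlines).
These observations pin down the coefficients.

3*x^4 - 3*y^2 + y + 2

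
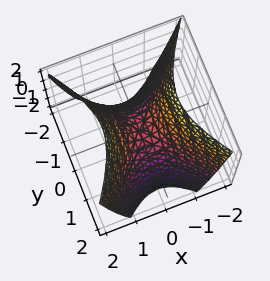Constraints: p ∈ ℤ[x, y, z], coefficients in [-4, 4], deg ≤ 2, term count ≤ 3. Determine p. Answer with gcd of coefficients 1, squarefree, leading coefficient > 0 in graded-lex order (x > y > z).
3*x^2 - 2*y^2 - 2*z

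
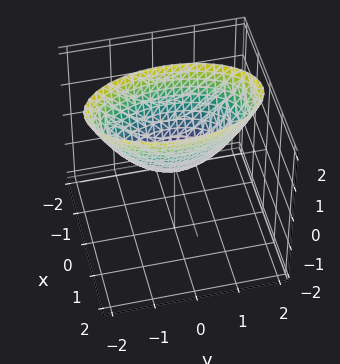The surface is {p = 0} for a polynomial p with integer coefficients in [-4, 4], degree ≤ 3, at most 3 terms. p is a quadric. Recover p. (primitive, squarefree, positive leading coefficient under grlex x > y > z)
3*x^2 + y^2 - 2*z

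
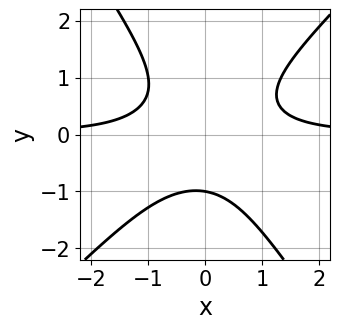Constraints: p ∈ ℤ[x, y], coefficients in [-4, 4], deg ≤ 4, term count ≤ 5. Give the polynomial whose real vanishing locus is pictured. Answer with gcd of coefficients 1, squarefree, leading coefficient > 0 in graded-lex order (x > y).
Degree: a generic line meets the curve in up to 3 points, so deg p = 3.
From the visible intercepts: one y-axis crossing is at y = -1; no x-intercept at any integer in the box.
Fitting integer coefficients to these (and the overall shape) gives p.

3*x^2*y - x*y^2 - 2*y^3 - 2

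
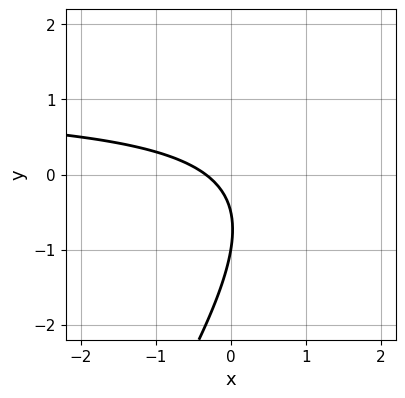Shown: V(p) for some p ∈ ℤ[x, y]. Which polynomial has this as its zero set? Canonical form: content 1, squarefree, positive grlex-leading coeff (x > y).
The degree is 2 — no degree-1 curve has this shape.
Checking where it meets the axes: it meets the y-axis at y = -1 (among the integer gridlines).
Assembling these constraints gives the stated polynomial.

3*x*y - 2*y^2 - 3*x - 3*y - 1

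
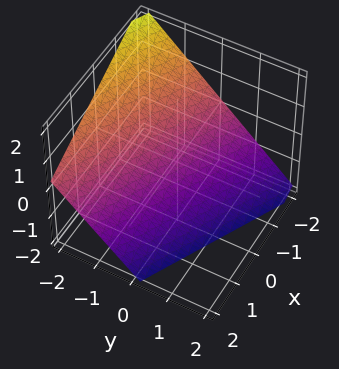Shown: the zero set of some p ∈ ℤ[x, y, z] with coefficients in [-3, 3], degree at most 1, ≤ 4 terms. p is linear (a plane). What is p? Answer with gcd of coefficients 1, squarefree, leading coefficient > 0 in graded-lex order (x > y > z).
The degree is 1 — the surface is flat (a plane).
Checking where it meets the axes: it crosses the z-axis at the gridline z = -1; it meets the x-axis at x = -2 (among the integer gridlines); it crosses the y-axis at the gridline y = -1.
Assembling these constraints gives the stated polynomial.

x + 2*y + 2*z + 2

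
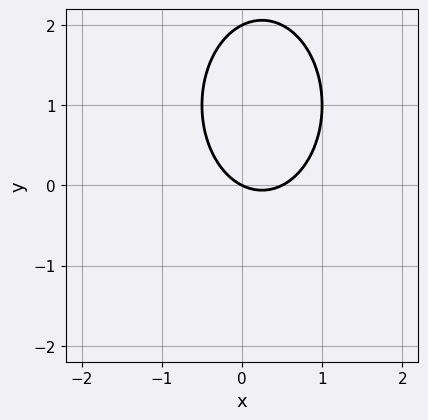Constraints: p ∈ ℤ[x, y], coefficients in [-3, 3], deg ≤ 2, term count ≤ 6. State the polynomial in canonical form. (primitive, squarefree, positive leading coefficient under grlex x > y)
2*x^2 + y^2 - x - 2*y

1. deg p = 2. The shape is more complex than any degree-1 curve.
2. Observable constraints: it meets the x-axis at x = 0 (among the integer gridlines); the y-axis gridline crossings are at y ∈ {0, 2}.
3. These observations pin down the coefficients.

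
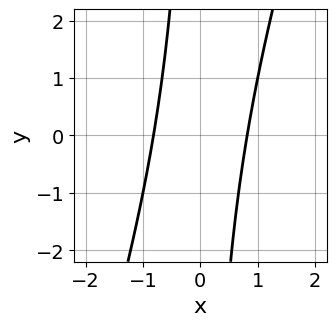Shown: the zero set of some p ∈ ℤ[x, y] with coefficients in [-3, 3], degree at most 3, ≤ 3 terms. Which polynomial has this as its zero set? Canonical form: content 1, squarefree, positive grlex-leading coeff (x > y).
3*x^2 - x*y - 2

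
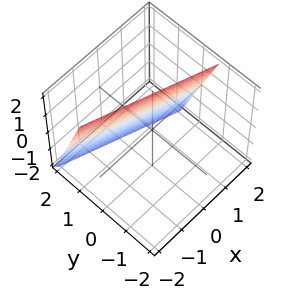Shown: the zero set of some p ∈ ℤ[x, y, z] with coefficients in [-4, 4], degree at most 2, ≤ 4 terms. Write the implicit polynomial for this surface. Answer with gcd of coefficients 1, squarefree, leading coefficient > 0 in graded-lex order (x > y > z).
x + 3*y + z - 2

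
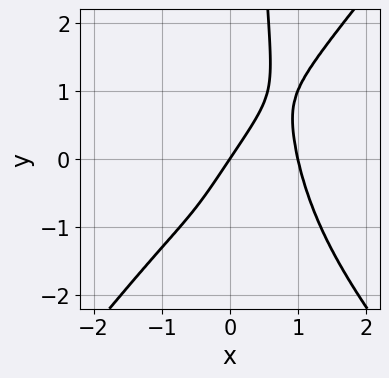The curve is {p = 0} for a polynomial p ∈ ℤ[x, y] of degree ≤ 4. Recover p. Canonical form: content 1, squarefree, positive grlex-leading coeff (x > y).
3*x^4 - 2*x^2*y^2 - 3*x + 2*y

(a) Degree: the shape is more complex than any degree-3 curve, so deg p = 4.
(b) Against the integer gridlines: the x-axis gridline crossings are at x ∈ {0, 1}; it crosses the y-axis at the gridline y = 0.
(c) Together with the visible shape, these determine p as stated.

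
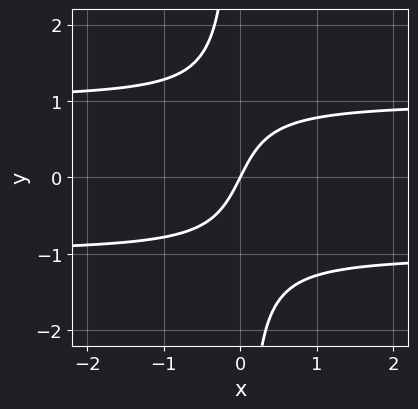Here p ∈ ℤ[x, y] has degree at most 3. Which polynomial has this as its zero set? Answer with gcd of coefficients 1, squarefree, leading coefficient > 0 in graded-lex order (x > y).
2*x*y^2 - 2*x + y

1. The degree is 3 — the shape is more complex than any degree-2 curve.
2. From the visible intercepts: it crosses the y-axis at the gridline y = 0; it meets the x-axis at x = 0 (among the integer gridlines).
3. Fitting integer coefficients to these (and the overall shape) gives p.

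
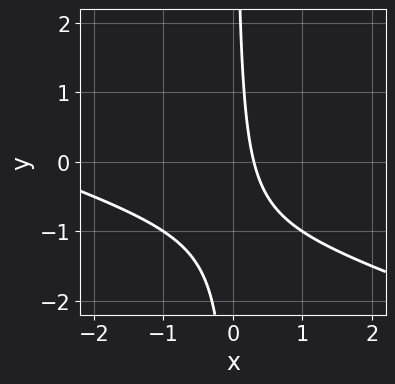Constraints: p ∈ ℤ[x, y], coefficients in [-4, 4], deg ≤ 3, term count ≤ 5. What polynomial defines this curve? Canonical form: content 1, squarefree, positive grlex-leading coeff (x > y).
x^2 + 3*x*y + 3*x - 1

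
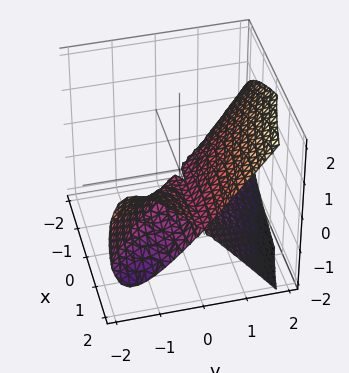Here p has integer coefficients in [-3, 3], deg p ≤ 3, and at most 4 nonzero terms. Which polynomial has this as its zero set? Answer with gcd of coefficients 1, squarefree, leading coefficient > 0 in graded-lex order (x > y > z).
First, degree: no degree-2 surface has this shape, so deg p = 3.
Next, reading off the gridlines: every point of the x-axis in the box is on the surface; it crosses the z-axis at the gridline z = 0; it crosses the y-axis at the gridline y = 0.
Finally, fitting integer coefficients to these (and the overall shape) gives p.

2*x*y^2 + 2*y^3 - y*z^2 - 3*z^2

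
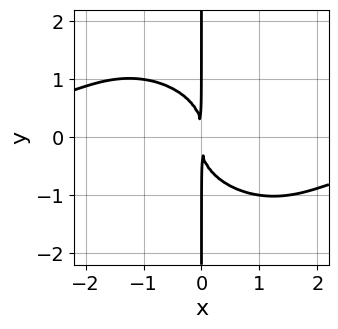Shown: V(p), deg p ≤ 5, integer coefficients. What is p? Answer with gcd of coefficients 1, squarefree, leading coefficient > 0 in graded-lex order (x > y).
1. The degree is 4 — no degree-3 curve has this shape.
2. Observable constraints: every point of the y-axis in the box is on the curve.
3. The integer polynomial consistent with all of this is the stated p.

2*x^3*y + 2*x^2*y^2 + 3*x*y^3 + 3*x^2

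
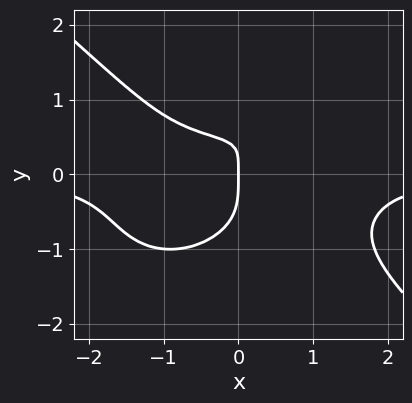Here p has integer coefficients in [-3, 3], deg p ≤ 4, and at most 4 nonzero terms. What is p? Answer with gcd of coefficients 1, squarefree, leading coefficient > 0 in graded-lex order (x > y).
2*x^3*y + 3*y^4 - 3*x*y + 2*x

First, deg p = 4. A generic line meets the curve in up to 4 points.
Then, from the visible intercepts: it crosses the x-axis at the gridline x = 0; one y-axis crossing is at y = 0.
Finally, solving for integer coefficients yields p as stated.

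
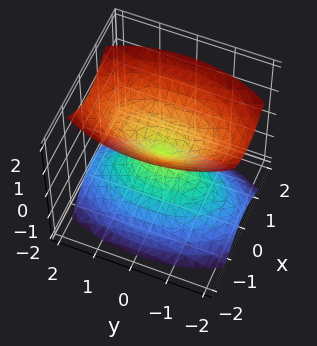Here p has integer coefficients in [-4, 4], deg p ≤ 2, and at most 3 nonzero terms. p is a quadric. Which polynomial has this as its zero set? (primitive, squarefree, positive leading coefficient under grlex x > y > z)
3*x^2 + y^2 - 2*z^2

First, the picture has 2 separate pieces. Treating them together as one polynomial.
Next, deg p = 2. Two nappes meeting at a single point; a quadric.
Next, symmetries: mirror symmetry x ↦ −x ⇒ only even powers of x; it's symmetric under z → −z, forcing even powers of z; mirror symmetry y ↦ −y ⇒ only even powers of y.
Then, from the axis intercepts and sections: one x-axis crossing is at x = 0; one z-axis crossing is at z = 0; one y-axis crossing is at y = 0.
Finally, together with the visible shape, these determine p as stated.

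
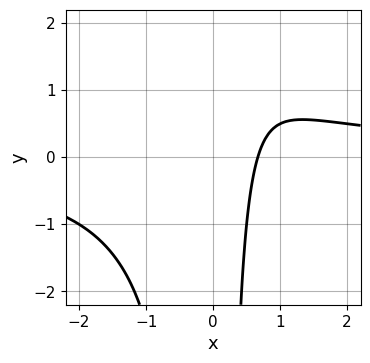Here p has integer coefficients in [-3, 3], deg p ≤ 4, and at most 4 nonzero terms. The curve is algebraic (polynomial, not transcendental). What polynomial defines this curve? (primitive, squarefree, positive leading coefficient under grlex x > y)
(a) The degree is 3 — no degree-2 curve has this shape.
(b) Checking where it meets the axes: the curve avoids every integer y-axis point in the box.
(c) These observations pin down the coefficients.

2*x^2*y - 3*x + 2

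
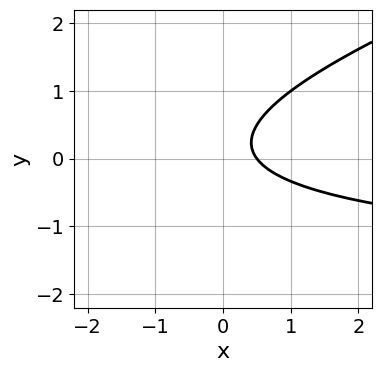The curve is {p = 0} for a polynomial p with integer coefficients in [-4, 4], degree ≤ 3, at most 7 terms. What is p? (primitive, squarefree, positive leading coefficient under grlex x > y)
x*y - 3*y^2 + 2*x + y - 1

First, the degree is 2 — the shape is more complex than any degree-1 curve.
Then, reading off the gridlines: the curve avoids every integer y-axis point in the box.
Finally, matching integer coefficients to the picture gives p.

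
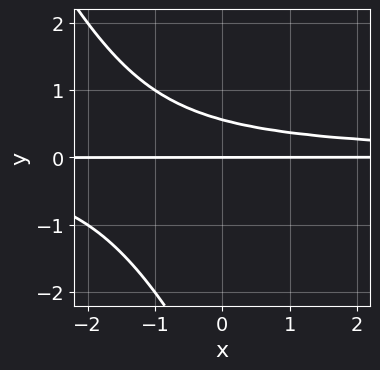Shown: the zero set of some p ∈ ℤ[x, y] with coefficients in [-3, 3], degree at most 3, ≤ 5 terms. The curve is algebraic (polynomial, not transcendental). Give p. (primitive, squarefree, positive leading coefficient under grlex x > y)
2*x*y^2 + y^3 + 3*y^2 - 2*y

deg p = 3. The shape is more complex than any degree-2 curve.
Checking where it meets the axes: the visible x-axis segment lies entirely on the curve; it crosses the y-axis at the gridline y = 0.
Matching integer coefficients to the picture gives p.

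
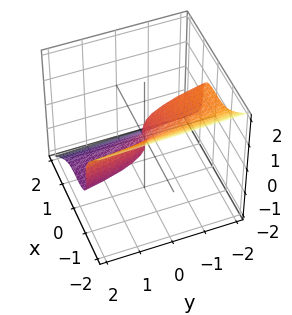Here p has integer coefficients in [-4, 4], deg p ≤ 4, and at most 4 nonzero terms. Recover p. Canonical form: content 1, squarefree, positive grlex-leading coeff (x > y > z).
3*x^3 + 3*z^3 + y

1. The degree is 3 — no degree-2 surface has this shape.
2. Reading off the gridlines: it meets the x-axis at x = 0 (among the integer gridlines); it crosses the z-axis at the gridline z = 0.
3. Putting this together gives p.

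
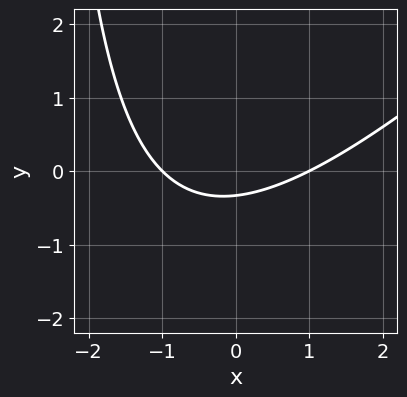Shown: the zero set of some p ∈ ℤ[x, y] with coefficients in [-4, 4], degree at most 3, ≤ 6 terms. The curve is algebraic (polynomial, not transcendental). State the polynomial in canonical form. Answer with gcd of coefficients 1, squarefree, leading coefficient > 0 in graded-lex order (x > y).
x^2 - x*y - 3*y - 1

deg p = 2. No degree-1 curve has this shape.
From the axis intercepts and sections: the x-axis gridline crossings are at x ∈ {-1, 1}.
Matching integer coefficients to the picture gives p.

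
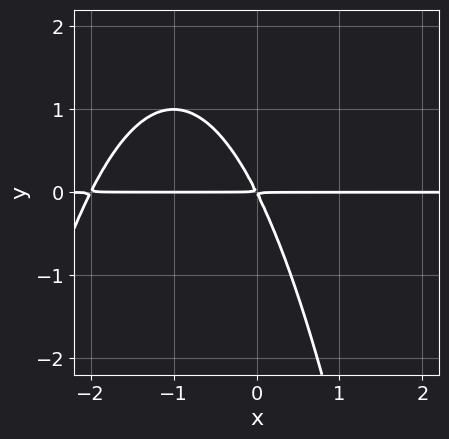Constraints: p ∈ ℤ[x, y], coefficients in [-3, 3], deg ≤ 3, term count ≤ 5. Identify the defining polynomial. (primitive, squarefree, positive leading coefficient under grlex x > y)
1. deg p = 3. A generic line meets the curve in up to 3 points.
2. Checking where it meets the axes: the visible x-axis segment lies entirely on the curve.
3. Solving for integer coefficients yields p as stated.

x^2*y + 2*x*y + y^2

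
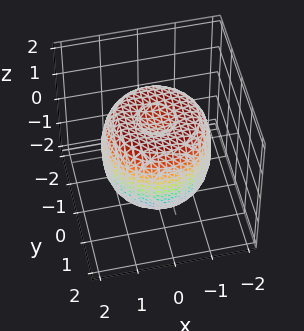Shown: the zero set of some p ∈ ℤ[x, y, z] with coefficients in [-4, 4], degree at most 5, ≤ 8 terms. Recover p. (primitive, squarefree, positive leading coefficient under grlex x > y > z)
2*x^4 + 4*x^2*y^2 + 2*y^4 - 3*x^2 - 3*y^2 + 2*z^2 - 2

First, degree: a generic line meets the surface in up to 4 points, so deg p = 4.
Next, by symmetry, every cross-section ⟂ z is a circle, so x, y appear only via x² + y².
Then, against the integer gridlines: among the integer gridlines, it crosses the z-axis at z ∈ {-1, 1}; a circular section at z = 0 has radius between 1 and 2.
Finally, the integer polynomial consistent with all of this is the stated p.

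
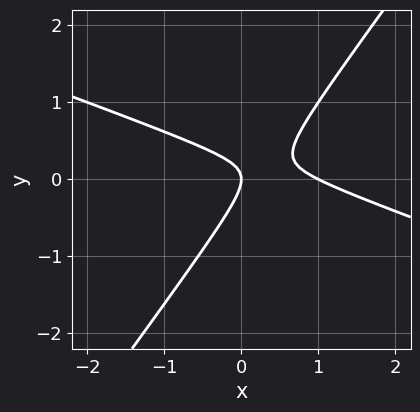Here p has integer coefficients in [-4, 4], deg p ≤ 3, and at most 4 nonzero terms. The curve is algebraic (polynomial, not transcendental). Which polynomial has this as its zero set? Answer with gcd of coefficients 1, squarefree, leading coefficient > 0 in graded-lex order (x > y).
x^2 + 2*x*y - 2*y^2 - x

1. Degree: the shape is more complex than any degree-1 curve, so deg p = 2.
2. Checking where it meets the axes: among the integer gridlines, it crosses the x-axis at x ∈ {0, 1}; one y-axis crossing is at y = 0.
3. Together with the visible shape, these determine p as stated.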